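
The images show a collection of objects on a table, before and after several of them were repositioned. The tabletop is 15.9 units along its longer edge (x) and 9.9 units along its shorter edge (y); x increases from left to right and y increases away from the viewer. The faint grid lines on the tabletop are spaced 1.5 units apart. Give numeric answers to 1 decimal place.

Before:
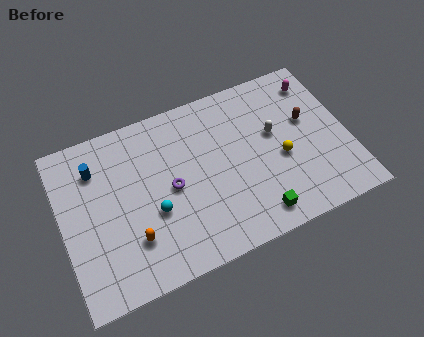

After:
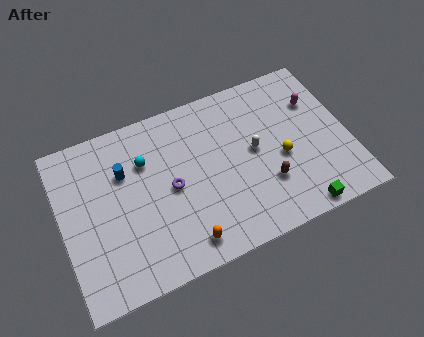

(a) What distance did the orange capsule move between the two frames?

3.0

The orange capsule was near (3.6, 2.7) before and (6.3, 1.4) after, so it travelled √(2.7² + 1.3²) ≈ 3.0 units.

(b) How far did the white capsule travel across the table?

1.3

From (11.9, 5.8) to (10.7, 5.2), the white capsule covered √(1.2² + 0.6²) ≈ 1.3 units.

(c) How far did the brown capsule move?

4.0

The brown capsule was near (13.8, 5.9) before and (11.1, 3.0) after, so it travelled √(2.7² + 2.9²) ≈ 4.0 units.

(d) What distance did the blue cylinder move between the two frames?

1.7

From (2.1, 7.5) to (3.6, 6.7), the blue cylinder covered √(1.5² + 0.8²) ≈ 1.7 units.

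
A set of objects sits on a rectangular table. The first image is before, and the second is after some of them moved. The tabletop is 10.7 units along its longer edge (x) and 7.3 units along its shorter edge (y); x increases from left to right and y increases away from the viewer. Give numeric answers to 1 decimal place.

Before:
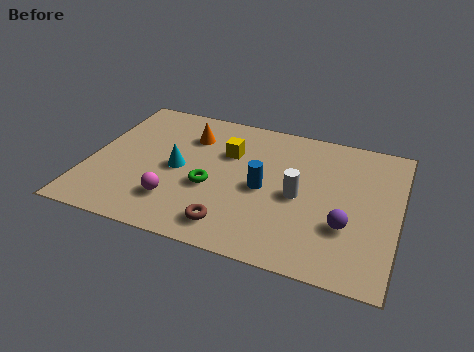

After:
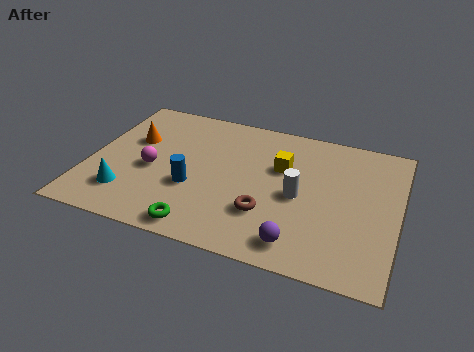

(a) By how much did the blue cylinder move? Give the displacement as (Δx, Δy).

(-2.4, -0.7)

From the two frames, the blue cylinder sits at roughly (6.1, 3.4) before and (3.7, 2.7) after.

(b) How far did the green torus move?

2.1

The green torus moved from about (4.3, 2.9) to (4.2, 0.8), a distance of √(0.1² + 2.1²) ≈ 2.1.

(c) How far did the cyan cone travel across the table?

2.4

The cyan cone was near (3.1, 3.5) before and (1.5, 1.7) after, so it travelled √(1.6² + 1.8²) ≈ 2.4 units.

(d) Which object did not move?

the white cylinder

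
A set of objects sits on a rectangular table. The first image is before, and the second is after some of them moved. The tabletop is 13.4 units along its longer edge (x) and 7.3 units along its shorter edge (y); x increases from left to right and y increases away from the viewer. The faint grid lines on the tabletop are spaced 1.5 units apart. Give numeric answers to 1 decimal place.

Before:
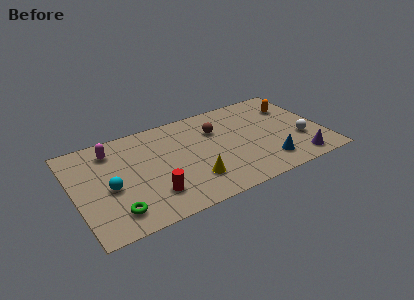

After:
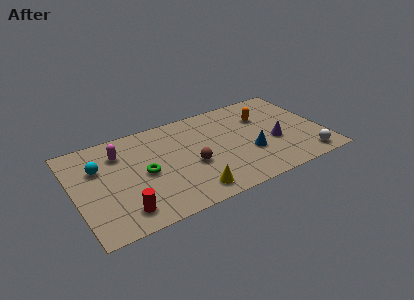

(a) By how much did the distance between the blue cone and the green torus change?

-2.5

They were about 8.2 units apart before and 5.7 after — 2.5 units closer together.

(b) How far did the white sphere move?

1.5

The white sphere moved from about (12.1, 2.5) to (12.2, 1.0), a distance of √(0.1² + 1.5²) ≈ 1.5.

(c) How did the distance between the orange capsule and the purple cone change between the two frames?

-2.1

They were about 4.3 units apart before and 2.2 after — 2.1 units closer together.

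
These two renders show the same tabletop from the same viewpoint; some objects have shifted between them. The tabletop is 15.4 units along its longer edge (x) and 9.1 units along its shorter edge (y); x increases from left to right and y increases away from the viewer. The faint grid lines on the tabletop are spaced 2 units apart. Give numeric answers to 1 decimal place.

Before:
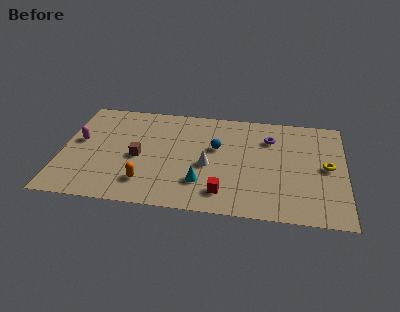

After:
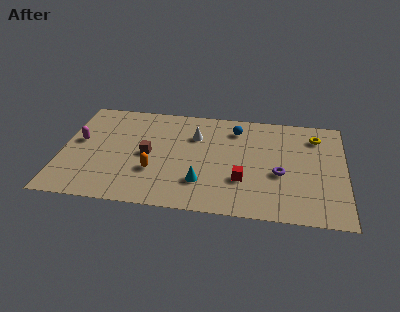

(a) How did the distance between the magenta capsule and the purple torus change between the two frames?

+0.6

The distance was about 10.5 in the first image and 11.1 in the second, so they moved 0.6 units further apart.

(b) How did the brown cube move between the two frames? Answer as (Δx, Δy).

(0.5, 0.3)

From the two frames, the brown cube sits at roughly (4.2, 4.1) before and (4.7, 4.4) after.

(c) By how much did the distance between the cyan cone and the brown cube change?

-0.3

They were about 3.9 units apart before and 3.6 after — 0.3 units closer together.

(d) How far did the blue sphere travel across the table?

2.1

From (8.4, 5.5) to (9.4, 7.3), the blue sphere covered √(1.0² + 1.8²) ≈ 2.1 units.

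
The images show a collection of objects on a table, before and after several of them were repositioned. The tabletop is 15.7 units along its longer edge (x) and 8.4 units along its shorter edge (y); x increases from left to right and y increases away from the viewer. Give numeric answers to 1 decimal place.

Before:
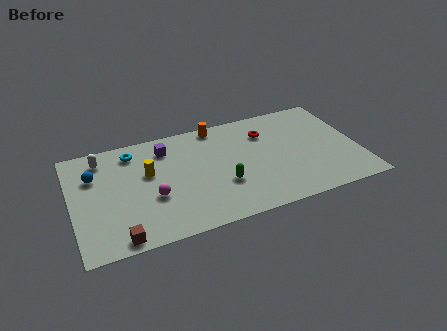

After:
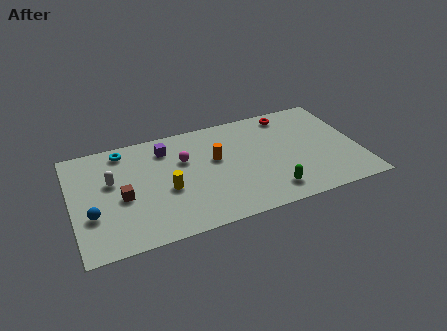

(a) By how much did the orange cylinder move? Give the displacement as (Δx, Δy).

(-0.3, -2.6)

From the two frames, the orange cylinder sits at roughly (8.2, 7.6) before and (7.9, 5.0) after.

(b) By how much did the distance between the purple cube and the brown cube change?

-2.6

They were about 6.6 units apart before and 4.0 after — 2.6 units closer together.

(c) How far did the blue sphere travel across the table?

2.9

From (1.3, 5.8) to (1.0, 2.9), the blue sphere covered √(0.3² + 2.9²) ≈ 2.9 units.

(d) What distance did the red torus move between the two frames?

1.8

The red torus moved from about (10.8, 6.2) to (12.2, 7.3), a distance of √(1.4² + 1.1²) ≈ 1.8.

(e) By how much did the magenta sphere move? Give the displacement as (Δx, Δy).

(1.9, 2.3)

The magenta sphere was at about (4.3, 3.2) and moved to about (6.2, 5.5).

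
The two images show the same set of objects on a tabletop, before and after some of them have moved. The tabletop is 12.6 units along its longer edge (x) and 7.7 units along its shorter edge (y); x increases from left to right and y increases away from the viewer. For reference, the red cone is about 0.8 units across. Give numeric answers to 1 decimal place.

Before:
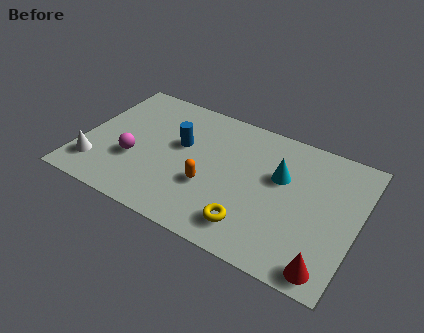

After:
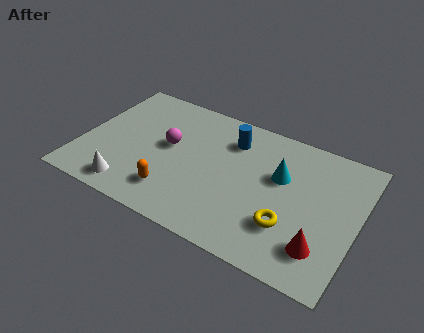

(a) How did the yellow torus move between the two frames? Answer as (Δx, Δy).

(1.6, 0.8)

From the two frames, the yellow torus sits at roughly (8.1, 1.5) before and (9.7, 2.3) after.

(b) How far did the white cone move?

1.8

The white cone was near (0.9, 1.7) before and (2.6, 1.1) after, so it travelled √(1.7² + 0.6²) ≈ 1.8 units.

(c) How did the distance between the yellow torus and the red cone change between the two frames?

-2.0

Before: roughly 3.6 units apart; after: 1.6. That's 2.0 units closer together.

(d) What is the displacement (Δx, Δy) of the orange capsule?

(-1.5, -1.1)

The orange capsule started near (6.0, 2.8) and ended near (4.5, 1.7).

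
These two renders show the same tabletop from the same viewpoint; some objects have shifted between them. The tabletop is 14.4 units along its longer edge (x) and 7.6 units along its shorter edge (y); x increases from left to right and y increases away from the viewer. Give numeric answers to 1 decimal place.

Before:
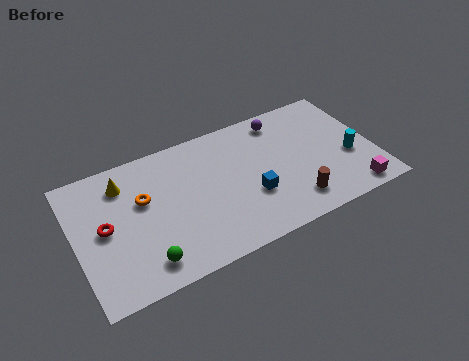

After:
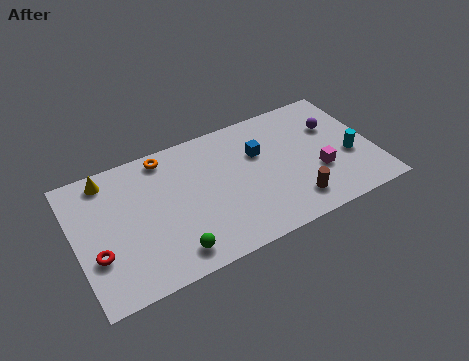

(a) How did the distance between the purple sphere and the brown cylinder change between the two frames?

-0.6

They were about 5.0 units apart before and 4.4 after — 0.6 units closer together.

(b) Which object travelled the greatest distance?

the purple sphere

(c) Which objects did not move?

the brown cylinder and the cyan cylinder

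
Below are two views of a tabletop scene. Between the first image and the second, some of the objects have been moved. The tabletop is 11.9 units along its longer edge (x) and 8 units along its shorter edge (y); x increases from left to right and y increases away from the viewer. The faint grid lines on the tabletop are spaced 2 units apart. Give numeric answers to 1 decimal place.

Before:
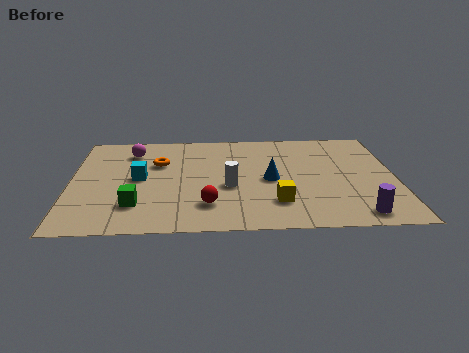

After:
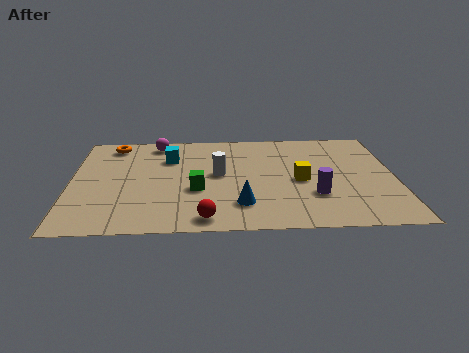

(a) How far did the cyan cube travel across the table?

1.9

The cyan cube moved from about (2.5, 4.1) to (3.6, 5.7), a distance of √(1.1² + 1.6²) ≈ 1.9.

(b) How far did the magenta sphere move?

1.1

The magenta sphere was near (2.2, 6.3) before and (3.1, 7.0) after, so it travelled √(0.9² + 0.7²) ≈ 1.1 units.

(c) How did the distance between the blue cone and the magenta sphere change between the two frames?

+0.3

The distance was about 5.7 in the first image and 6.0 in the second, so they moved 0.3 units further apart.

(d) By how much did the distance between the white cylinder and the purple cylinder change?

-1.2

Before: roughly 5.1 units apart; after: 3.9. That's 1.2 units closer together.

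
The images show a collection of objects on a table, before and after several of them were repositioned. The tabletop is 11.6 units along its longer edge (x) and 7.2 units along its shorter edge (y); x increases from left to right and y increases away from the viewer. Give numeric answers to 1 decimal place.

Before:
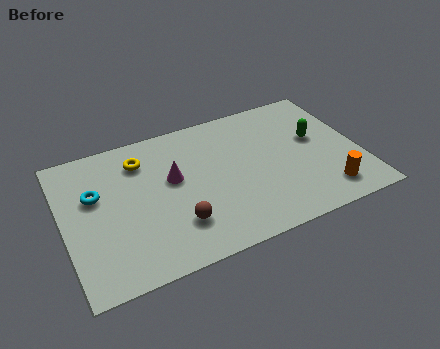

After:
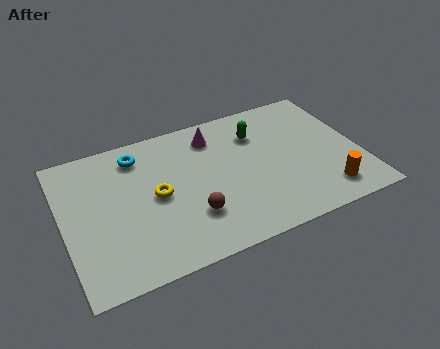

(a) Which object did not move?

the orange cylinder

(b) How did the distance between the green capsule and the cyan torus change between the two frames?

-4.0

They were about 8.7 units apart before and 4.7 after — 4.0 units closer together.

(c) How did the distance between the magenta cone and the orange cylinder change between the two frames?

-0.4

The distance was about 6.4 in the first image and 6.0 in the second, so they moved 0.4 units closer together.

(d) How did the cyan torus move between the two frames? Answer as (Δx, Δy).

(1.8, 1.4)

From the two frames, the cyan torus sits at roughly (1.3, 4.5) before and (3.1, 5.9) after.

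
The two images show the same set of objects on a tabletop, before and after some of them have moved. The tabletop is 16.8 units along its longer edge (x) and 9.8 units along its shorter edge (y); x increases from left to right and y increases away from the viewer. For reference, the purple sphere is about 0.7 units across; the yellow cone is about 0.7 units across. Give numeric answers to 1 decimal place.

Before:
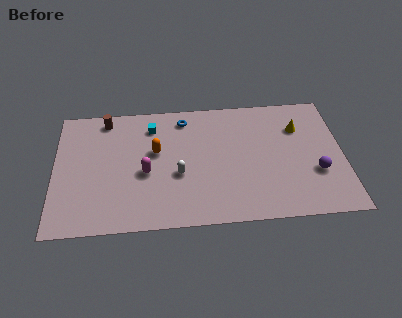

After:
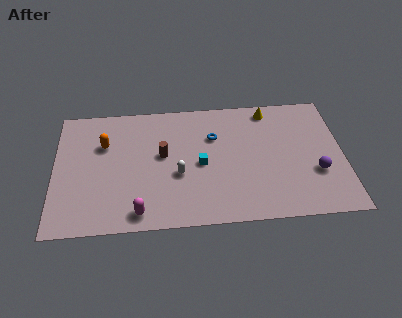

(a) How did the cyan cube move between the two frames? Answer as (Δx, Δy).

(2.8, -3.2)

From the two frames, the cyan cube sits at roughly (5.7, 7.8) before and (8.5, 4.6) after.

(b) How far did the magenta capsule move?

3.0

From (5.3, 4.2) to (4.9, 1.2), the magenta capsule covered √(0.4² + 3.0²) ≈ 3.0 units.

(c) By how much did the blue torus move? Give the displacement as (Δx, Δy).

(1.7, -1.6)

The blue torus started near (7.6, 8.3) and ended near (9.3, 6.7).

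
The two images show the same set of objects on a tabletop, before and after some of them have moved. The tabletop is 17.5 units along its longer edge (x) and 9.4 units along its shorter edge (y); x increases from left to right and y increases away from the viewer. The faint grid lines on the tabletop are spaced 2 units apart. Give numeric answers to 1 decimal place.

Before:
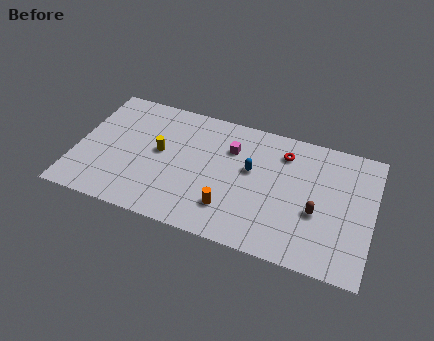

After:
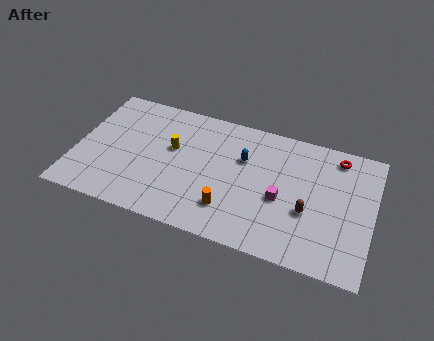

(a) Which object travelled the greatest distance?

the magenta cube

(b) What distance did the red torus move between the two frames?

3.2

The red torus moved from about (12.1, 7.4) to (15.2, 8.1), a distance of √(3.1² + 0.7²) ≈ 3.2.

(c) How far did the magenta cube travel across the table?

4.2

From (9.0, 6.7) to (12.2, 4.0), the magenta cube covered √(3.2² + 2.7²) ≈ 4.2 units.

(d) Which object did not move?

the orange cylinder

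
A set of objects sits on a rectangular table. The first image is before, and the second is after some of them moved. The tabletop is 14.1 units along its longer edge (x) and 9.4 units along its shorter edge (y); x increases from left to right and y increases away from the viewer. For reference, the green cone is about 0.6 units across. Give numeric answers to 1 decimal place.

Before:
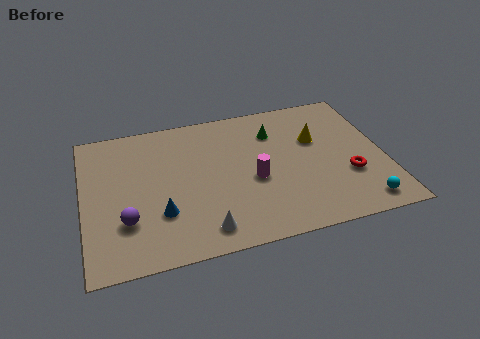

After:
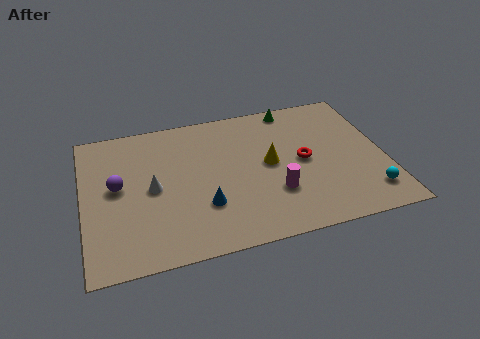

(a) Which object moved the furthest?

the white cone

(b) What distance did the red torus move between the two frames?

2.5

From (12.3, 3.2) to (10.3, 4.7), the red torus covered √(2.0² + 1.5²) ≈ 2.5 units.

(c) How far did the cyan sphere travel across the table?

0.7

From (12.7, 1.2) to (13.1, 1.8), the cyan sphere covered √(0.4² + 0.6²) ≈ 0.7 units.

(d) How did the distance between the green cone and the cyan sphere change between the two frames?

+0.5

Before: roughly 6.8 units apart; after: 7.3. That's 0.5 units further apart.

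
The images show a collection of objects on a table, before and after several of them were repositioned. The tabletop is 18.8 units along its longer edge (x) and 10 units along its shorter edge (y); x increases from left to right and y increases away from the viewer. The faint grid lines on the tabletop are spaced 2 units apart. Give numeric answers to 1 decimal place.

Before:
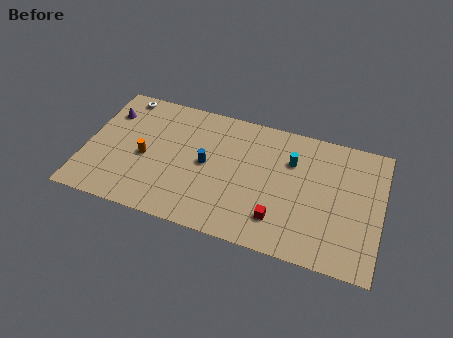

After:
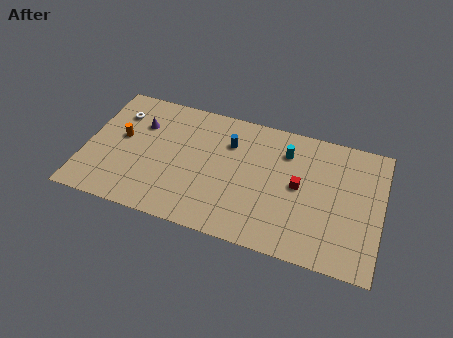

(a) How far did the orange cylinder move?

1.9

The orange cylinder was near (3.8, 4.5) before and (2.2, 5.6) after, so it travelled √(1.6² + 1.1²) ≈ 1.9 units.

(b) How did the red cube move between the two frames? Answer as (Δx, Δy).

(1.1, 2.9)

The red cube was at about (12.5, 2.3) and moved to about (13.6, 5.2).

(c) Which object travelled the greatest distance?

the red cube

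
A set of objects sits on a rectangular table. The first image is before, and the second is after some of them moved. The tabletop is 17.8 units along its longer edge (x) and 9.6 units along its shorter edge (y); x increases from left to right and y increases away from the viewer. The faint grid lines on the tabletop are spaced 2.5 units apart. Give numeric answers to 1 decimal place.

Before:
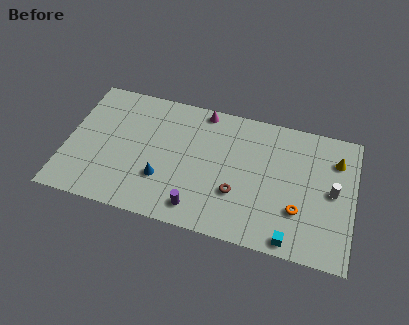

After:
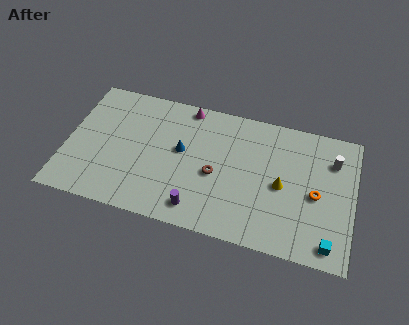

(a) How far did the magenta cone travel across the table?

1.0

The magenta cone was near (8.2, 8.7) before and (7.2, 8.7) after, so it travelled √(1.0² + 0.0²) ≈ 1.0 units.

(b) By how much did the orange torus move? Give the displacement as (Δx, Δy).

(1.0, 1.4)

From the two frames, the orange torus sits at roughly (14.5, 3.0) before and (15.5, 4.4) after.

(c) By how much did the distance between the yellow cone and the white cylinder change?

+1.7

The distance was about 2.3 in the first image and 4.0 in the second, so they moved 1.7 units further apart.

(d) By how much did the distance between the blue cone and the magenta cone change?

-2.8

They were about 6.1 units apart before and 3.3 after — 2.8 units closer together.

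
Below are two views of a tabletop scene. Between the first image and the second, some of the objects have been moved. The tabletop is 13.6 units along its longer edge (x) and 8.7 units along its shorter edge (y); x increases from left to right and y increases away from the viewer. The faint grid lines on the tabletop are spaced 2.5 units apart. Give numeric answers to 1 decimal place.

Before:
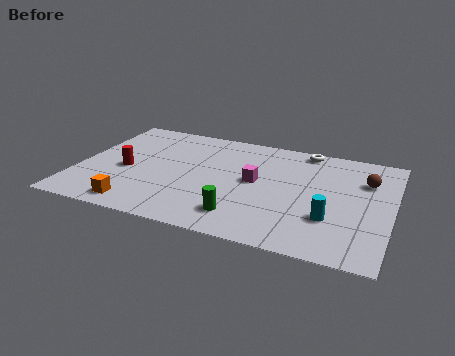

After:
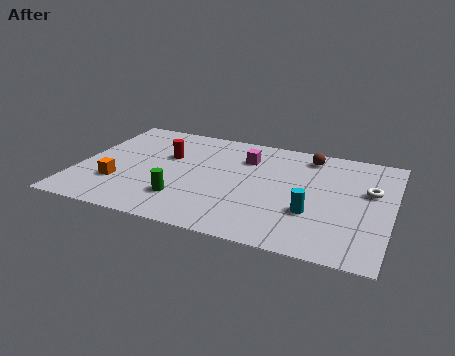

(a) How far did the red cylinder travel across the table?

2.3

The red cylinder moved from about (2.1, 3.8) to (3.7, 5.5), a distance of √(1.6² + 1.7²) ≈ 2.3.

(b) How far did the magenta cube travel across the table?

1.9

From (7.7, 4.6) to (7.1, 6.4), the magenta cube covered √(0.6² + 1.8²) ≈ 1.9 units.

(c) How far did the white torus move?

4.0

The white torus moved from about (9.6, 7.9) to (12.6, 5.3), a distance of √(3.0² + 2.6²) ≈ 4.0.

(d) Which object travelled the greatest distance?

the white torus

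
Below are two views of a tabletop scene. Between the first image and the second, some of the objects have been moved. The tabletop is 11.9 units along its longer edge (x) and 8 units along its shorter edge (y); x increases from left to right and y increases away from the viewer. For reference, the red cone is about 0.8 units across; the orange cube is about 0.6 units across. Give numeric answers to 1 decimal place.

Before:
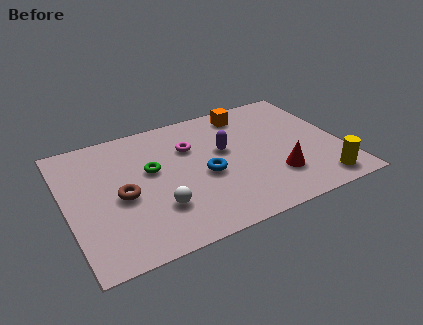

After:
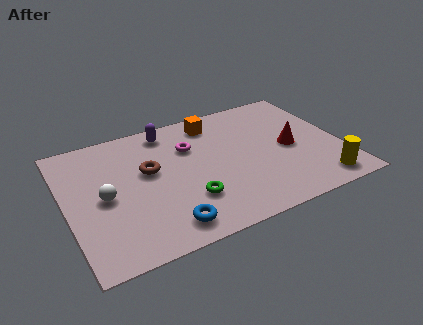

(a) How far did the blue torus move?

3.0

From (5.9, 3.5) to (3.9, 1.2), the blue torus covered √(2.0² + 2.3²) ≈ 3.0 units.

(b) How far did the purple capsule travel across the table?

3.1

From (6.9, 4.7) to (4.7, 6.9), the purple capsule covered √(2.2² + 2.2²) ≈ 3.1 units.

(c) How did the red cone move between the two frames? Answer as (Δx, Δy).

(0.9, 1.6)

From the two frames, the red cone sits at roughly (8.8, 2.2) before and (9.7, 3.8) after.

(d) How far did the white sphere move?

2.6

From (3.7, 2.3) to (1.6, 3.8), the white sphere covered √(2.1² + 1.5²) ≈ 2.6 units.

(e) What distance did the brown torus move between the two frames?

1.7

From (2.3, 3.6) to (3.6, 4.7), the brown torus covered √(1.3² + 1.1²) ≈ 1.7 units.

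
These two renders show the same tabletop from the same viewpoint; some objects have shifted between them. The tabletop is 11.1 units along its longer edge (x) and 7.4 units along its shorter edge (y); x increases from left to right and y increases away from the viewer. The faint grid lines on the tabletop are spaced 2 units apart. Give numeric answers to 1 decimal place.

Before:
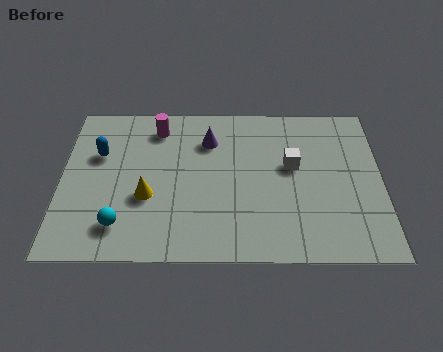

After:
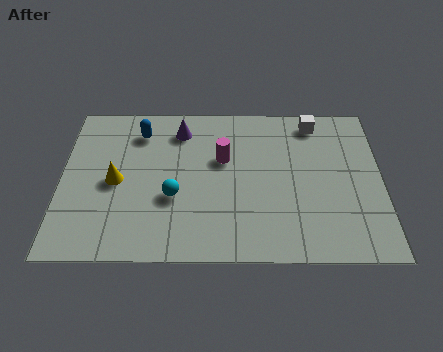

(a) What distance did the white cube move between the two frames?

2.2

The white cube was near (8.0, 4.3) before and (8.8, 6.4) after, so it travelled √(0.8² + 2.1²) ≈ 2.2 units.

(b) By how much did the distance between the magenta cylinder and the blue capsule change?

+0.8

The distance was about 2.4 in the first image and 3.2 in the second, so they moved 0.8 units further apart.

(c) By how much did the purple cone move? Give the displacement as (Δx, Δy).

(-1.0, 0.5)

The purple cone was at about (5.1, 5.5) and moved to about (4.1, 6.0).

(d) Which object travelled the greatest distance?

the magenta cylinder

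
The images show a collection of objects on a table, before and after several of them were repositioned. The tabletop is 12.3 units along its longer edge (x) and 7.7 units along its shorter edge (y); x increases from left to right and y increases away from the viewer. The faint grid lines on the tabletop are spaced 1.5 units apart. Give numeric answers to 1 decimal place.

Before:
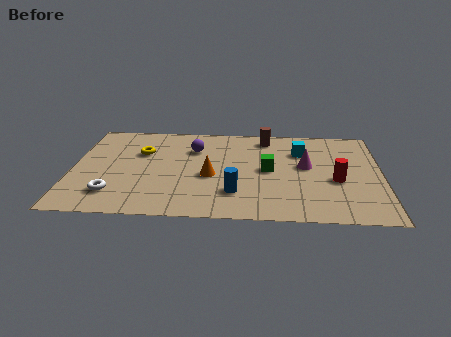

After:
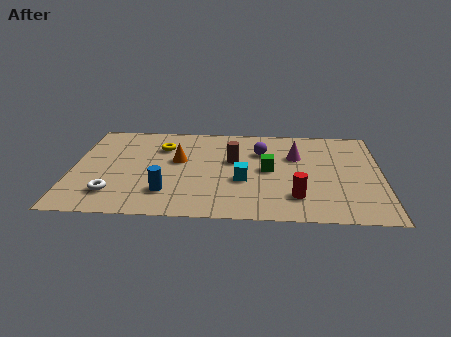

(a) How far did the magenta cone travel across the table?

0.9

The magenta cone was near (9.3, 4.3) before and (8.9, 5.1) after, so it travelled √(0.4² + 0.8²) ≈ 0.9 units.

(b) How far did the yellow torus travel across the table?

0.9

The yellow torus was near (2.7, 5.1) before and (3.5, 5.6) after, so it travelled √(0.8² + 0.5²) ≈ 0.9 units.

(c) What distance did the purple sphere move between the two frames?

2.7

From (4.8, 5.5) to (7.5, 5.4), the purple sphere covered √(2.7² + 0.1²) ≈ 2.7 units.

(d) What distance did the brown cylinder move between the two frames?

2.4

From (7.7, 6.6) to (6.4, 4.6), the brown cylinder covered √(1.3² + 2.0²) ≈ 2.4 units.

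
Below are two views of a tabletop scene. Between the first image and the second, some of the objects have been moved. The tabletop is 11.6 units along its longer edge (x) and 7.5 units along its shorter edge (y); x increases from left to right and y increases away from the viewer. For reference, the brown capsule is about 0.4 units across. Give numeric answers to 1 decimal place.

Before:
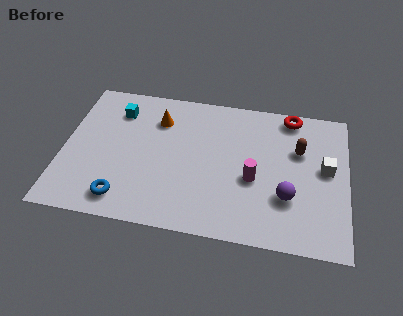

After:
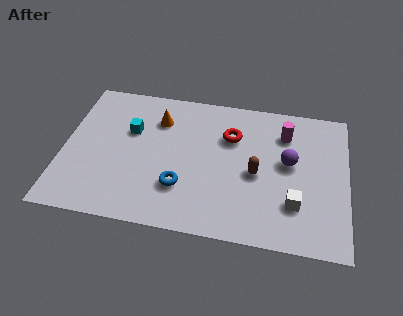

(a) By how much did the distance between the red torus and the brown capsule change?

+0.3

They were about 1.8 units apart before and 2.1 after — 0.3 units further apart.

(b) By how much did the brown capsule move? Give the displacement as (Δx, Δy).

(-1.7, -1.5)

The brown capsule started near (9.6, 4.9) and ended near (7.9, 3.4).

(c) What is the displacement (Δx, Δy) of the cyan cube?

(0.6, -1.0)

The cyan cube was at about (2.1, 5.8) and moved to about (2.7, 4.8).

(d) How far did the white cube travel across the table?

2.3

The white cube moved from about (10.7, 4.1) to (9.5, 2.1), a distance of √(1.2² + 2.0²) ≈ 2.3.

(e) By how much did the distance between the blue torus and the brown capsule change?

-4.7

Before: roughly 7.9 units apart; after: 3.2. That's 4.7 units closer together.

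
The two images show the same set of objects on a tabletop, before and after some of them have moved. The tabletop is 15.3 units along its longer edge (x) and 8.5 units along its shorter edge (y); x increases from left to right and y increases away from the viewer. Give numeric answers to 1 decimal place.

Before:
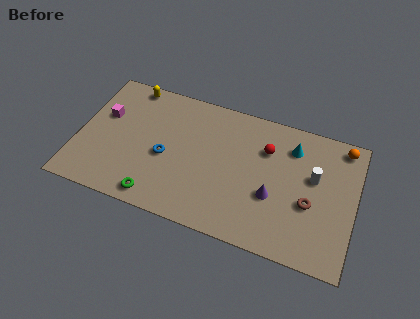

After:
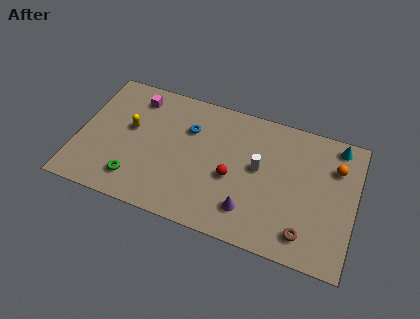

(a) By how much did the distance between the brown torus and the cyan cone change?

+2.7

They were about 3.4 units apart before and 6.1 after — 2.7 units further apart.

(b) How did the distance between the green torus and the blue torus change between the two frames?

+2.2

They were about 2.7 units apart before and 4.9 after — 2.2 units further apart.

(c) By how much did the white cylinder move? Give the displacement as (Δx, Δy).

(-3.0, -0.4)

The white cylinder started near (13.0, 5.1) and ended near (10.0, 4.7).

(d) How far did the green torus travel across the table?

1.5

From (4.7, 1.0) to (3.4, 1.7), the green torus covered √(1.3² + 0.7²) ≈ 1.5 units.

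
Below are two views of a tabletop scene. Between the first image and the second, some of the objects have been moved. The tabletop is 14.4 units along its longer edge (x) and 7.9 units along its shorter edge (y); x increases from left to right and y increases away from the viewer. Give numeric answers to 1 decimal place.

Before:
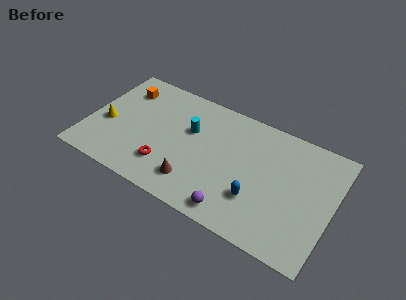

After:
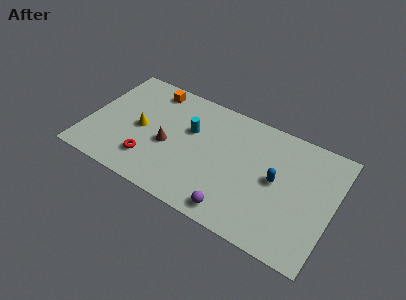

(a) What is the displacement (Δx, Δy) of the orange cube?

(1.6, 0.7)

The orange cube was at about (1.7, 6.1) and moved to about (3.3, 6.8).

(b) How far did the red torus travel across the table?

1.0

From (4.9, 2.0) to (3.9, 1.9), the red torus covered √(1.0² + 0.1²) ≈ 1.0 units.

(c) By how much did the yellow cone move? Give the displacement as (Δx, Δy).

(2.0, 0.5)

The yellow cone was at about (1.1, 3.3) and moved to about (3.1, 3.8).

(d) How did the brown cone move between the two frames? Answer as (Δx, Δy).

(-1.8, 1.7)

The brown cone started near (6.6, 1.7) and ended near (4.8, 3.4).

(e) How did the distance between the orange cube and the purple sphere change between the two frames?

-0.8

The distance was about 9.0 in the first image and 8.2 in the second, so they moved 0.8 units closer together.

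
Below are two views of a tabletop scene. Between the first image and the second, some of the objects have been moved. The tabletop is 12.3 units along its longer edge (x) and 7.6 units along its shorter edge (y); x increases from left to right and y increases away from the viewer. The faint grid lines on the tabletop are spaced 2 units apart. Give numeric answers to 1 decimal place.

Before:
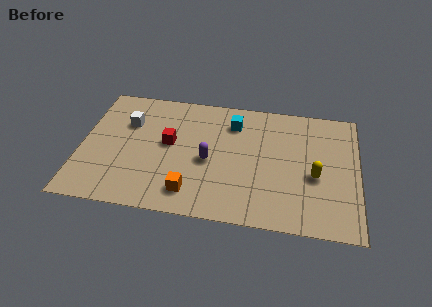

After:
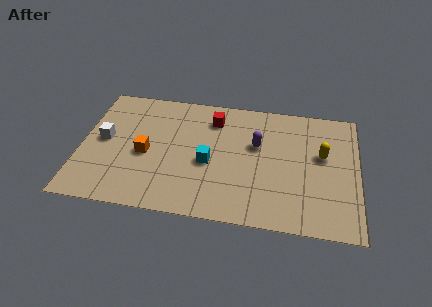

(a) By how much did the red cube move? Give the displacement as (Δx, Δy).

(1.9, 1.8)

From the two frames, the red cube sits at roughly (3.9, 4.2) before and (5.8, 6.0) after.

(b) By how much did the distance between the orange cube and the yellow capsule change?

+2.2

Before: roughly 5.7 units apart; after: 7.9. That's 2.2 units further apart.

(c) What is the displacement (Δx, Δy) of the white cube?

(-1.0, -1.2)

The white cube was at about (2.0, 5.2) and moved to about (1.0, 4.0).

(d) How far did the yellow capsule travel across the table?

1.3

The yellow capsule was near (10.4, 3.2) before and (10.7, 4.5) after, so it travelled √(0.3² + 1.3²) ≈ 1.3 units.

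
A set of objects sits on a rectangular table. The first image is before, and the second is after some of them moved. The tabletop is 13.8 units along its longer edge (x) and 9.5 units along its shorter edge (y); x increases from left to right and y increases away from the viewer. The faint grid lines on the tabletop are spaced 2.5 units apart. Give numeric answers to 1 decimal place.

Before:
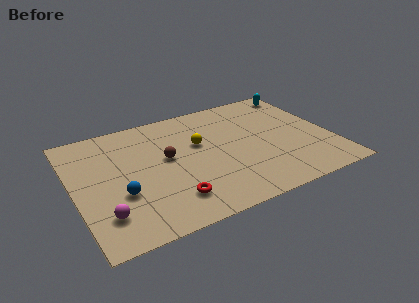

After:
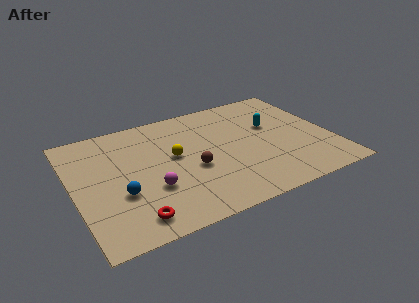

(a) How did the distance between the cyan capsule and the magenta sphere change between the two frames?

-5.7

The distance was about 13.1 in the first image and 7.4 in the second, so they moved 5.7 units closer together.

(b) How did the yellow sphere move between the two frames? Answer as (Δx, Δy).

(-1.4, -0.5)

The yellow sphere started near (6.8, 5.8) and ended near (5.4, 5.3).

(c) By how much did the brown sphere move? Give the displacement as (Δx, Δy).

(1.2, -1.4)

The brown sphere started near (5.0, 5.3) and ended near (6.2, 3.9).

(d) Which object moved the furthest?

the cyan capsule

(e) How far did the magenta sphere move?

2.8

From (1.3, 2.2) to (3.9, 3.2), the magenta sphere covered √(2.6² + 1.0²) ≈ 2.8 units.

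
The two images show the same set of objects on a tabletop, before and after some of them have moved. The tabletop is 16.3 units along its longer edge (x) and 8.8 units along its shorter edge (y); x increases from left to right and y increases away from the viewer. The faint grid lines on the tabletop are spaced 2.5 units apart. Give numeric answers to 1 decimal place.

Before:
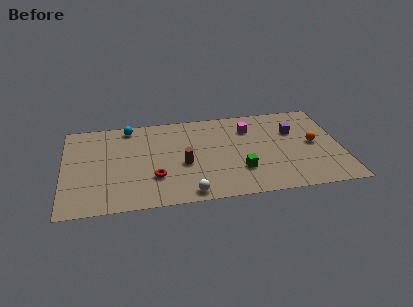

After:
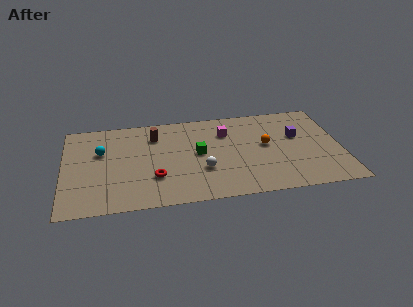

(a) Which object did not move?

the red torus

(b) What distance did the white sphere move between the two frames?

2.3

The white sphere moved from about (7.2, 0.9) to (8.1, 3.0), a distance of √(0.9² + 2.1²) ≈ 2.3.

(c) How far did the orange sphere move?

2.8

The orange sphere moved from about (14.7, 4.5) to (11.9, 4.8), a distance of √(2.8² + 0.3²) ≈ 2.8.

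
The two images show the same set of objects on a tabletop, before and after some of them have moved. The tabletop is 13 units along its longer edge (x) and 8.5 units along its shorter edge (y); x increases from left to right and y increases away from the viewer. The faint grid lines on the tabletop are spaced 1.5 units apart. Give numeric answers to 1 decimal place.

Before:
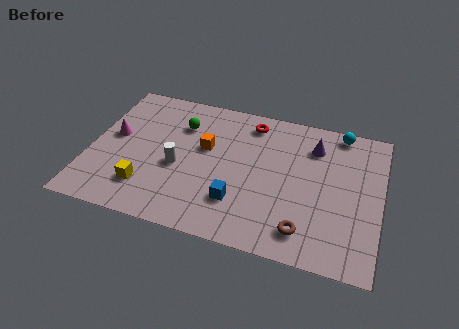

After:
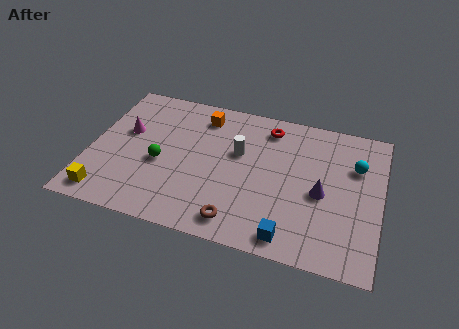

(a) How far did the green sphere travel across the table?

2.7

From (3.9, 6.2) to (3.2, 3.6), the green sphere covered √(0.7² + 2.6²) ≈ 2.7 units.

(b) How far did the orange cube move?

1.9

From (5.1, 5.1) to (4.8, 7.0), the orange cube covered √(0.3² + 1.9²) ≈ 1.9 units.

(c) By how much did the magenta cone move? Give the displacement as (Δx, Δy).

(0.5, 0.4)

The magenta cone was at about (1.0, 4.7) and moved to about (1.5, 5.1).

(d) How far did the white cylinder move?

3.1

The white cylinder moved from about (4.0, 3.6) to (6.6, 5.2), a distance of √(2.6² + 1.6²) ≈ 3.1.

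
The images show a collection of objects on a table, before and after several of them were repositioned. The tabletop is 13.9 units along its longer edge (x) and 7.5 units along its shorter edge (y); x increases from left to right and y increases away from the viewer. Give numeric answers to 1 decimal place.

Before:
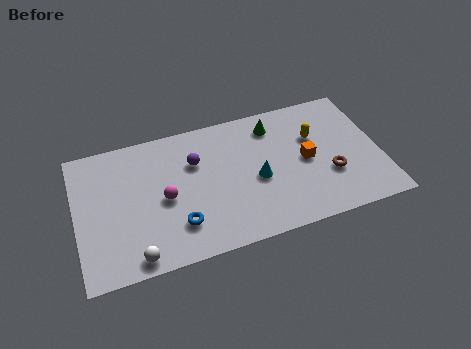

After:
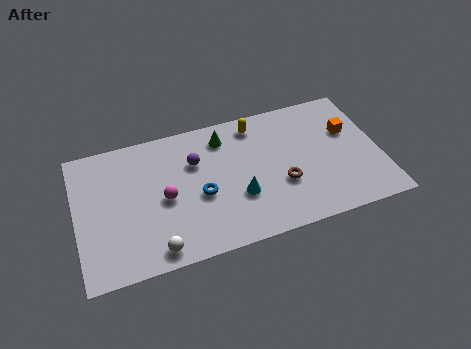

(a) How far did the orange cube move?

2.4

The orange cube was near (10.5, 3.7) before and (12.6, 4.8) after, so it travelled √(2.1² + 1.1²) ≈ 2.4 units.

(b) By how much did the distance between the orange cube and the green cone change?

+3.1

They were about 2.7 units apart before and 5.8 after — 3.1 units further apart.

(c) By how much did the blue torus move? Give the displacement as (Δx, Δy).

(1.1, 1.3)

The blue torus started near (4.5, 1.9) and ended near (5.6, 3.2).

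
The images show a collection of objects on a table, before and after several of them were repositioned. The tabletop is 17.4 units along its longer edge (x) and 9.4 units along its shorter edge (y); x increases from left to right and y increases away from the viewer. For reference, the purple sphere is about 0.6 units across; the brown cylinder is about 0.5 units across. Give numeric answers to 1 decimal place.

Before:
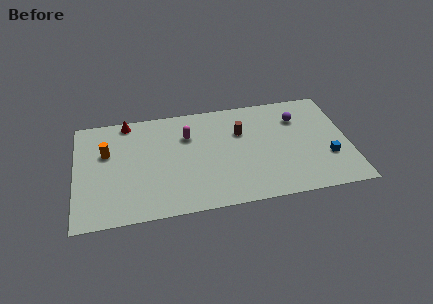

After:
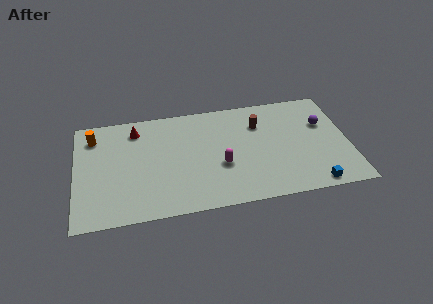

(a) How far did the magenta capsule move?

3.6

The magenta capsule moved from about (7.2, 6.6) to (9.2, 3.6), a distance of √(2.0² + 3.0²) ≈ 3.6.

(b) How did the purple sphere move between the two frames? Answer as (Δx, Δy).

(1.6, -0.8)

The purple sphere started near (14.3, 6.9) and ended near (15.9, 6.1).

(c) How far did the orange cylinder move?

1.7

The orange cylinder was near (2.0, 6.0) before and (1.2, 7.5) after, so it travelled √(0.8² + 1.5²) ≈ 1.7 units.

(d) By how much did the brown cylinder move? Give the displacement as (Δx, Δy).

(1.2, 0.5)

The brown cylinder was at about (10.6, 6.3) and moved to about (11.8, 6.8).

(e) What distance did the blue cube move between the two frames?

2.5

From (16.0, 3.1) to (14.9, 0.9), the blue cube covered √(1.1² + 2.2²) ≈ 2.5 units.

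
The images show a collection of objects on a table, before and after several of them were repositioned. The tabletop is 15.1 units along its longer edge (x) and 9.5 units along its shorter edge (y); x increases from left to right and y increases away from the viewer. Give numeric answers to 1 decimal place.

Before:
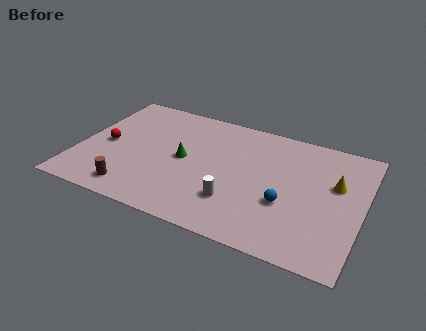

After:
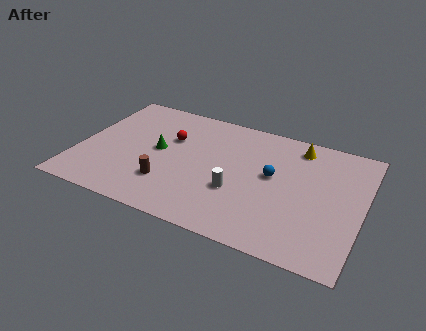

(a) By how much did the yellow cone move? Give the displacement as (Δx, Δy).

(-2.2, 2.2)

From the two frames, the yellow cone sits at roughly (13.6, 5.9) before and (11.4, 8.1) after.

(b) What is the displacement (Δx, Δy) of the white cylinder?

(0.0, 0.8)

From the two frames, the white cylinder sits at roughly (8.6, 2.6) before and (8.6, 3.4) after.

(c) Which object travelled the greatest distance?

the red sphere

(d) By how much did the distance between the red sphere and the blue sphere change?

-4.2

Before: roughly 9.9 units apart; after: 5.7. That's 4.2 units closer together.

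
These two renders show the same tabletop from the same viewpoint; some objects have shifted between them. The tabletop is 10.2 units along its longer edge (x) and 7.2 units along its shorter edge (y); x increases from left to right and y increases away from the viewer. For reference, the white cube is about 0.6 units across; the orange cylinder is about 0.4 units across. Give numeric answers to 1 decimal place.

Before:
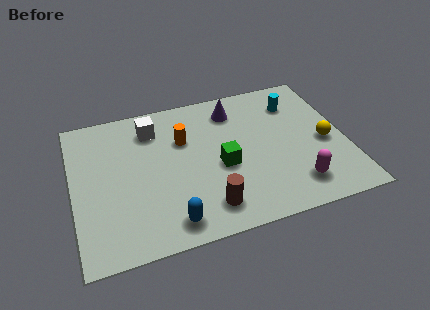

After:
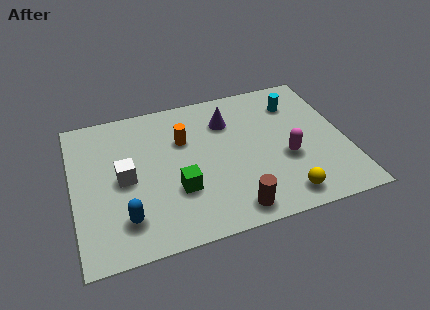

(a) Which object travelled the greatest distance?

the yellow sphere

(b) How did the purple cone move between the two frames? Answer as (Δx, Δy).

(-0.3, -0.5)

The purple cone was at about (6.2, 5.8) and moved to about (5.9, 5.3).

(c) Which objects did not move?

the cyan cylinder and the orange cylinder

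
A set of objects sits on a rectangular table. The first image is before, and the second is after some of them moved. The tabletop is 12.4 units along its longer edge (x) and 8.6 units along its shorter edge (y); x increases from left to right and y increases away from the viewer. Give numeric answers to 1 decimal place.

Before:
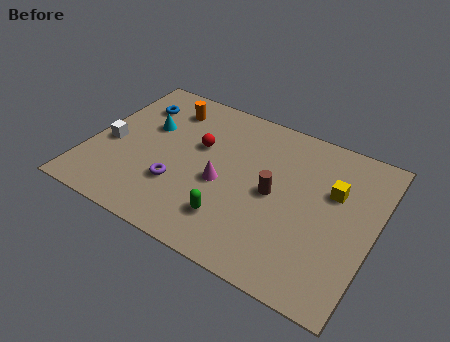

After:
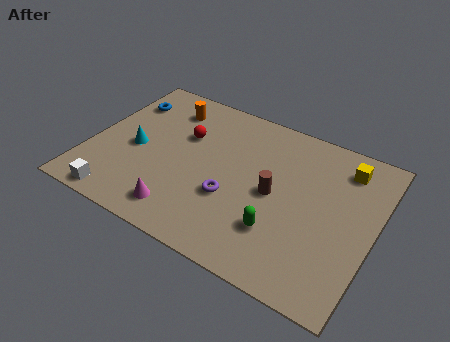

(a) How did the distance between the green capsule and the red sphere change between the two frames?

+1.8

They were about 3.9 units apart before and 5.7 after — 1.8 units further apart.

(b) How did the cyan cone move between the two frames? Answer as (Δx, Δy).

(-0.3, -1.5)

From the two frames, the cyan cone sits at roughly (2.3, 5.4) before and (2.0, 3.9) after.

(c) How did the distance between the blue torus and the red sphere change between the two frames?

-0.3

The distance was about 3.3 in the first image and 3.0 in the second, so they moved 0.3 units closer together.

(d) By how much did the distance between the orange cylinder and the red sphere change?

-0.7

The distance was about 2.3 in the first image and 1.6 in the second, so they moved 0.7 units closer together.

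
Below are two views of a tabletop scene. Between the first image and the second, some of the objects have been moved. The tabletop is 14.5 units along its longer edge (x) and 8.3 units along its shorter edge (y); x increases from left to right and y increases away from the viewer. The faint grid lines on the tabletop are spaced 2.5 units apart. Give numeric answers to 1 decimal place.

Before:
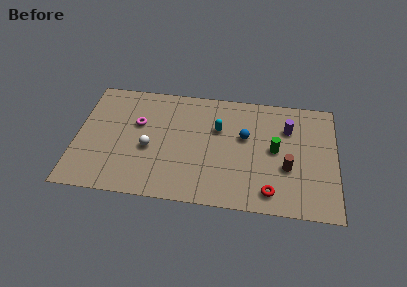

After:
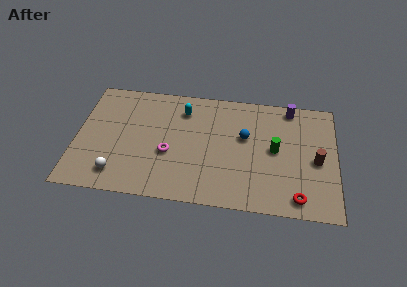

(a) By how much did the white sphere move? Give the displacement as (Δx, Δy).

(-1.7, -2.0)

The white sphere was at about (4.1, 3.5) and moved to about (2.4, 1.5).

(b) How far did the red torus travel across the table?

1.5

The red torus was near (10.9, 1.3) before and (12.4, 1.1) after, so it travelled √(1.5² + 0.2²) ≈ 1.5 units.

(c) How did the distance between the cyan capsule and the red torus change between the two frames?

+3.4

They were about 5.1 units apart before and 8.5 after — 3.4 units further apart.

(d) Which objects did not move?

the green cylinder and the blue sphere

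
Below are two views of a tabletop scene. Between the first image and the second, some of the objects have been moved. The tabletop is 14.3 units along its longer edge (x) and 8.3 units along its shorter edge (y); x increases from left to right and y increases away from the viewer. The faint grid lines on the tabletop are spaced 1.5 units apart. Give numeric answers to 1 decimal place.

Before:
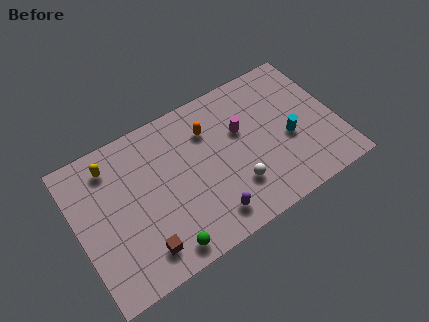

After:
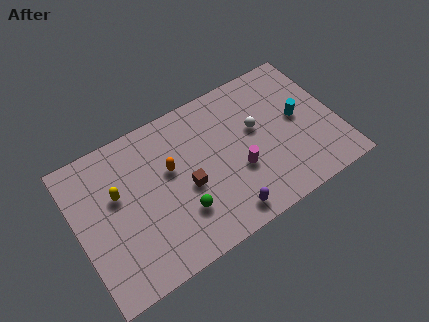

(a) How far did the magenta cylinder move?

2.2

The magenta cylinder was near (9.2, 5.2) before and (8.7, 3.1) after, so it travelled √(0.5² + 2.1²) ≈ 2.2 units.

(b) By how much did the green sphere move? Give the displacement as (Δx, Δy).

(1.2, 1.4)

The green sphere was at about (4.2, 1.0) and moved to about (5.4, 2.4).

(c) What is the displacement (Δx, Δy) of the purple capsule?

(0.8, -0.3)

The purple capsule started near (6.8, 1.4) and ended near (7.6, 1.1).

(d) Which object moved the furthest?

the brown cube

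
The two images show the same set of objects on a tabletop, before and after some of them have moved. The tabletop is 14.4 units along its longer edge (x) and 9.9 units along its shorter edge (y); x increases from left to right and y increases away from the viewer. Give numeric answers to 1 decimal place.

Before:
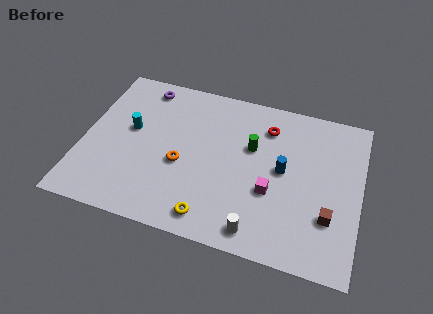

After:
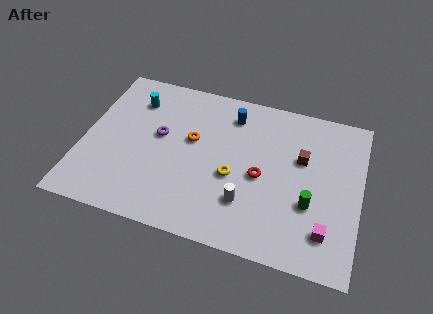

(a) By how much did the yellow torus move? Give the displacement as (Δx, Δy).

(0.9, 2.8)

The yellow torus started near (7.0, 1.3) and ended near (7.9, 4.1).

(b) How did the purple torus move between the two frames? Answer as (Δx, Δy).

(1.1, -3.0)

From the two frames, the purple torus sits at roughly (2.8, 8.6) before and (3.9, 5.6) after.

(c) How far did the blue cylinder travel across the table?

4.0

The blue cylinder moved from about (10.4, 5.2) to (7.5, 8.0), a distance of √(2.9² + 2.8²) ≈ 4.0.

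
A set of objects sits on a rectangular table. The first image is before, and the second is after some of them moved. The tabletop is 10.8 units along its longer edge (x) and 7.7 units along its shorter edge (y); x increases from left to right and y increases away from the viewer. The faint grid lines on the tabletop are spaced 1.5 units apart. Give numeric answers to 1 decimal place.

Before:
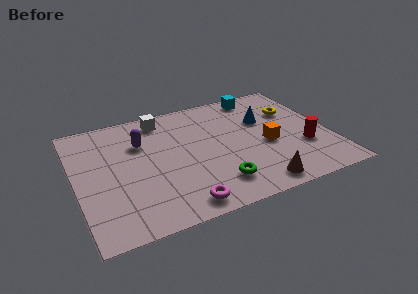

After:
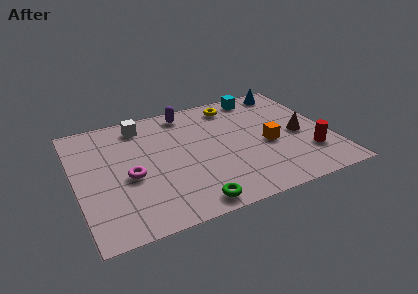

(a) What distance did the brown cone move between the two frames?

3.4

The brown cone was near (7.3, 0.9) before and (9.5, 3.5) after, so it travelled √(2.2² + 2.6²) ≈ 3.4 units.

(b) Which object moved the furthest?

the brown cone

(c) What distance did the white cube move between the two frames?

0.9

The white cube moved from about (3.9, 6.6) to (3.0, 6.5), a distance of √(0.9² + 0.1²) ≈ 0.9.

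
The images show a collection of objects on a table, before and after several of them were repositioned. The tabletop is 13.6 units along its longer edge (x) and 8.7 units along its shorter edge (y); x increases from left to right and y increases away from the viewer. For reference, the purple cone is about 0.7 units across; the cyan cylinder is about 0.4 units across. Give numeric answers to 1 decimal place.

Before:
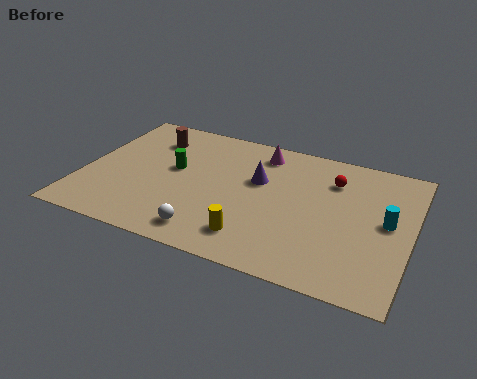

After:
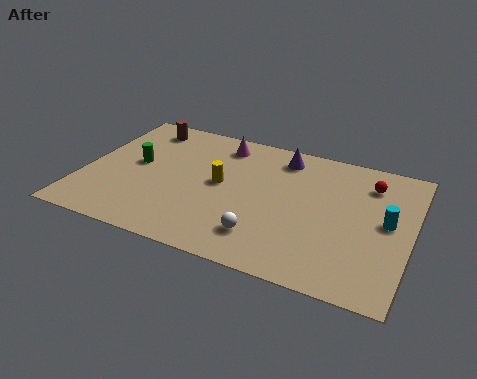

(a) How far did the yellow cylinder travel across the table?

3.4

From (7.4, 1.7) to (5.7, 4.6), the yellow cylinder covered √(1.7² + 2.9²) ≈ 3.4 units.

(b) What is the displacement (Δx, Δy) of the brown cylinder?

(-0.5, 0.7)

The brown cylinder was at about (2.5, 6.7) and moved to about (2.0, 7.4).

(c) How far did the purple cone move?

2.1

From (7.2, 5.4) to (8.0, 7.3), the purple cone covered √(0.8² + 1.9²) ≈ 2.1 units.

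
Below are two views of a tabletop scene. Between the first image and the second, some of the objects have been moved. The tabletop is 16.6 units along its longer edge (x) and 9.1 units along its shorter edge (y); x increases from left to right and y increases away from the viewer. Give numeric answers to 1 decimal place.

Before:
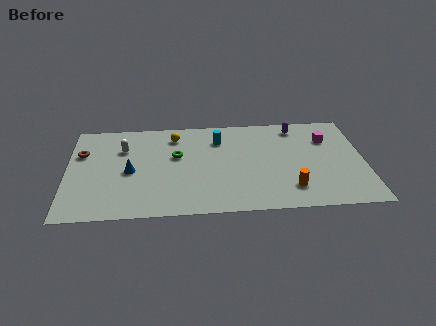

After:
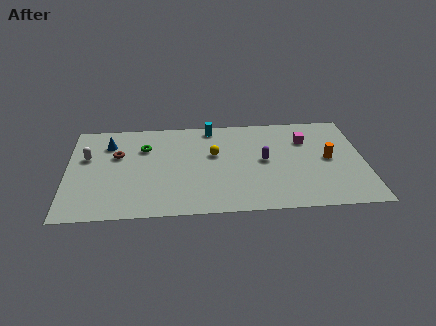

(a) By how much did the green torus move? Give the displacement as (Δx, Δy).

(-1.8, 0.9)

From the two frames, the green torus sits at roughly (6.1, 5.5) before and (4.3, 6.4) after.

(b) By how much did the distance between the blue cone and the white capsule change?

-0.5

The distance was about 2.2 in the first image and 1.7 in the second, so they moved 0.5 units closer together.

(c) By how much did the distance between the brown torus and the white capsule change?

-0.6

They were about 2.3 units apart before and 1.7 after — 0.6 units closer together.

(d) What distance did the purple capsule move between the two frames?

3.6

From (12.9, 7.8) to (11.0, 4.7), the purple capsule covered √(1.9² + 3.1²) ≈ 3.6 units.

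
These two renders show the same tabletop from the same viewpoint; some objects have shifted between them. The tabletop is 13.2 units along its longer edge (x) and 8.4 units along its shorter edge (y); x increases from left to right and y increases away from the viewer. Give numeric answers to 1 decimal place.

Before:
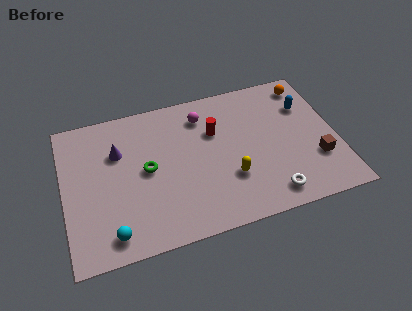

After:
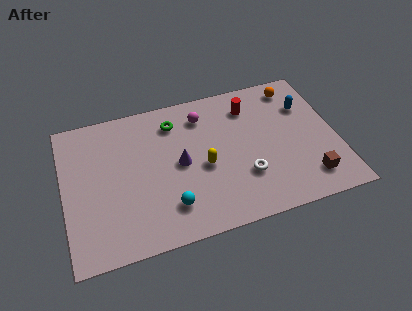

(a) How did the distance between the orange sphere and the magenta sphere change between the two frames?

-0.6

The distance was about 5.2 in the first image and 4.6 in the second, so they moved 0.6 units closer together.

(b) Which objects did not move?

the magenta sphere and the blue capsule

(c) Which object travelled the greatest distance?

the purple cone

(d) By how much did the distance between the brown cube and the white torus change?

+0.4

Before: roughly 2.8 units apart; after: 3.2. That's 0.4 units further apart.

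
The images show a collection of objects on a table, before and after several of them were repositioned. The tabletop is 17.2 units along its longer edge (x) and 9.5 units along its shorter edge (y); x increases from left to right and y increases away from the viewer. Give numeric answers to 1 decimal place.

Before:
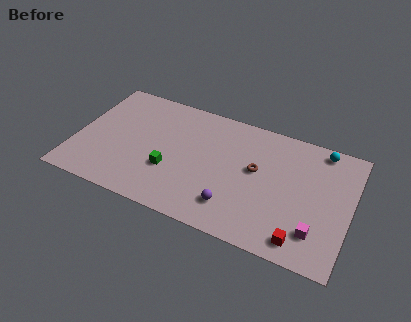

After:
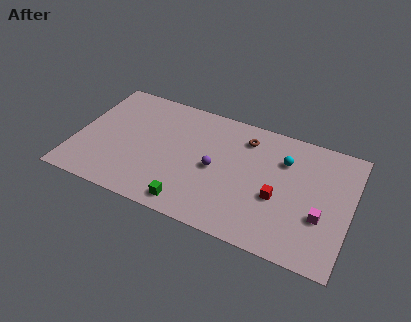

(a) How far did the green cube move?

2.6

The green cube moved from about (6.1, 3.3) to (7.6, 1.2), a distance of √(1.5² + 2.1²) ≈ 2.6.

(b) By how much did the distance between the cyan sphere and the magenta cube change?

-2.0

They were about 6.3 units apart before and 4.3 after — 2.0 units closer together.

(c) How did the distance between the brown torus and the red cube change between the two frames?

-0.7

They were about 5.2 units apart before and 4.5 after — 0.7 units closer together.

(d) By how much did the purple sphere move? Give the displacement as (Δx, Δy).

(-1.4, 2.4)

From the two frames, the purple sphere sits at roughly (10.2, 2.1) before and (8.8, 4.5) after.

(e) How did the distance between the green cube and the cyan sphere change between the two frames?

-2.7

Before: roughly 10.4 units apart; after: 7.7. That's 2.7 units closer together.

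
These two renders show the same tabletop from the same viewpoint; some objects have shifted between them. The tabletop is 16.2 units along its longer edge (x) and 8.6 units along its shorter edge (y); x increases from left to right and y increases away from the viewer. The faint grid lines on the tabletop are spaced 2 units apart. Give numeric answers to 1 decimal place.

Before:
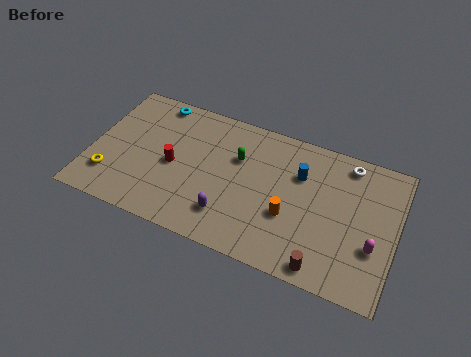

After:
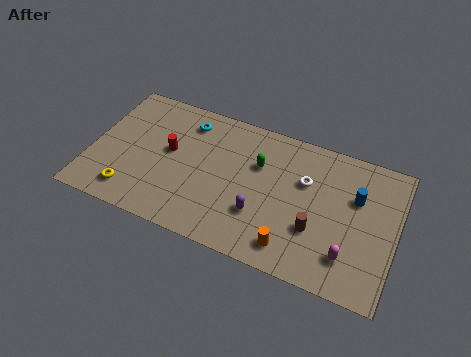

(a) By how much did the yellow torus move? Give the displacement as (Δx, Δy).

(1.2, -0.6)

From the two frames, the yellow torus sits at roughly (1.2, 2.1) before and (2.4, 1.5) after.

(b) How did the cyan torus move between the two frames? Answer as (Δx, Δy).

(1.8, -0.7)

The cyan torus was at about (3.0, 7.7) and moved to about (4.8, 7.0).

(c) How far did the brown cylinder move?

2.1

The brown cylinder moved from about (12.7, 0.9) to (12.1, 2.9), a distance of √(0.6² + 2.0²) ≈ 2.1.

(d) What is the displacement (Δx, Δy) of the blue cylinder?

(3.0, -0.3)

The blue cylinder started near (11.0, 5.9) and ended near (14.0, 5.6).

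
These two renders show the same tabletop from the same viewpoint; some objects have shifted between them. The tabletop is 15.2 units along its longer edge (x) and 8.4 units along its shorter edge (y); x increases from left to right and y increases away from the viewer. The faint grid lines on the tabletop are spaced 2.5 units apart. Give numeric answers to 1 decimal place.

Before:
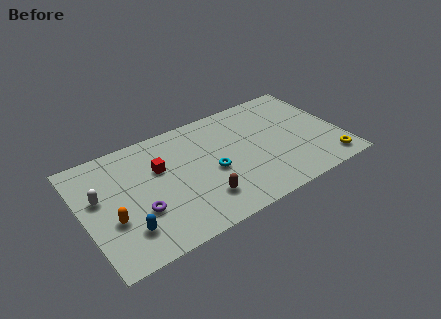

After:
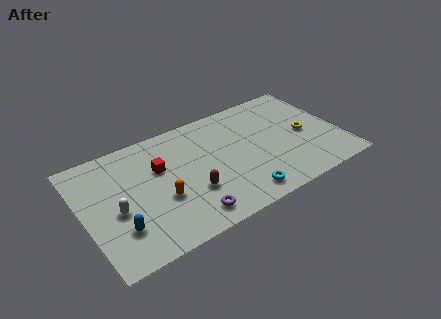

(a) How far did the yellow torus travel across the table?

2.9

From (14.1, 1.2) to (13.2, 4.0), the yellow torus covered √(0.9² + 2.8²) ≈ 2.9 units.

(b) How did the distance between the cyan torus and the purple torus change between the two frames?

-1.4

They were about 4.5 units apart before and 3.1 after — 1.4 units closer together.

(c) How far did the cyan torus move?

2.8

From (7.5, 3.7) to (8.8, 1.2), the cyan torus covered √(1.3² + 2.5²) ≈ 2.8 units.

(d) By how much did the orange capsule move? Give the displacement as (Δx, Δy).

(2.9, 0.1)

The orange capsule started near (1.5, 3.1) and ended near (4.4, 3.2).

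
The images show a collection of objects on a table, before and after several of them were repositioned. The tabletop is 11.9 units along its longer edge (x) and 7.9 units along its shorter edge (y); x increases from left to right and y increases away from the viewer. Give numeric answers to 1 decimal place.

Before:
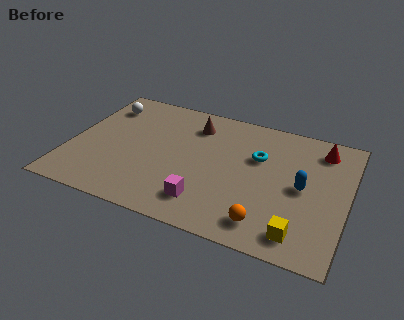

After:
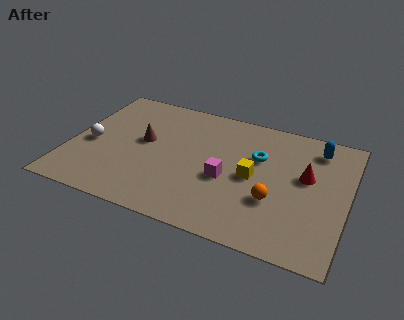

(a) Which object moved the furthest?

the yellow cube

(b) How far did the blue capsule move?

2.6

The blue capsule moved from about (10.0, 3.9) to (10.4, 6.5), a distance of √(0.4² + 2.6²) ≈ 2.6.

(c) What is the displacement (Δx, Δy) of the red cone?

(-0.5, -1.9)

The red cone started near (10.6, 6.5) and ended near (10.1, 4.6).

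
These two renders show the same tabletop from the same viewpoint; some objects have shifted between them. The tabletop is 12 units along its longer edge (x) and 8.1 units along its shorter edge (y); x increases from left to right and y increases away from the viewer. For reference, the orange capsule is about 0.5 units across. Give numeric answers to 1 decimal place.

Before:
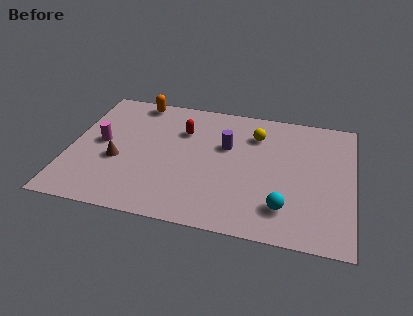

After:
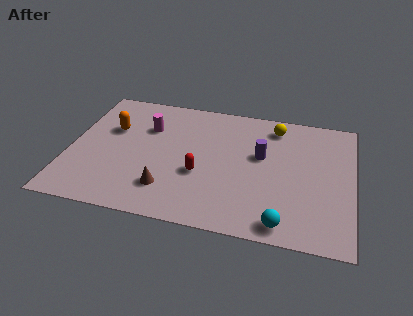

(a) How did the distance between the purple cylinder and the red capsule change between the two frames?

+1.0

Before: roughly 2.0 units apart; after: 3.0. That's 1.0 units further apart.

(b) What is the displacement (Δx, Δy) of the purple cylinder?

(1.5, -0.3)

The purple cylinder was at about (6.6, 5.1) and moved to about (8.1, 4.8).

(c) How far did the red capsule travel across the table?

2.8

The red capsule moved from about (4.7, 5.7) to (5.6, 3.1), a distance of √(0.9² + 2.6²) ≈ 2.8.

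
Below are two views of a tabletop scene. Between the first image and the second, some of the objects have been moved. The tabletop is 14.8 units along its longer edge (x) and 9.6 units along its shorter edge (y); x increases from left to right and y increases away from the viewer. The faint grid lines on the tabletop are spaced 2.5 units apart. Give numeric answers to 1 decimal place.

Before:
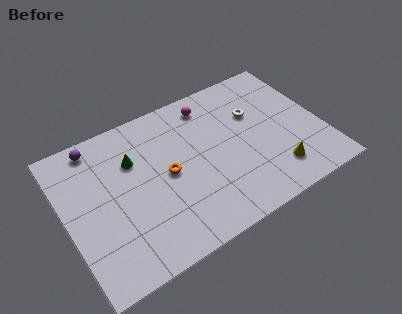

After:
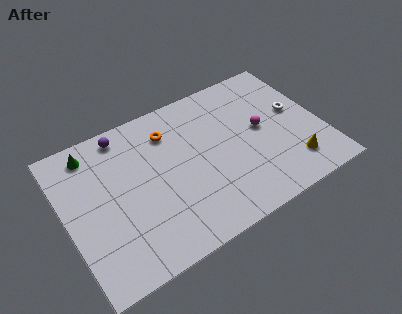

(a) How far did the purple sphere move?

1.6

The purple sphere was near (2.2, 8.5) before and (3.8, 8.5) after, so it travelled √(1.6² + 0.0²) ≈ 1.6 units.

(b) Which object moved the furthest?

the magenta sphere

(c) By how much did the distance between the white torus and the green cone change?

+4.8

They were about 7.1 units apart before and 11.9 after — 4.8 units further apart.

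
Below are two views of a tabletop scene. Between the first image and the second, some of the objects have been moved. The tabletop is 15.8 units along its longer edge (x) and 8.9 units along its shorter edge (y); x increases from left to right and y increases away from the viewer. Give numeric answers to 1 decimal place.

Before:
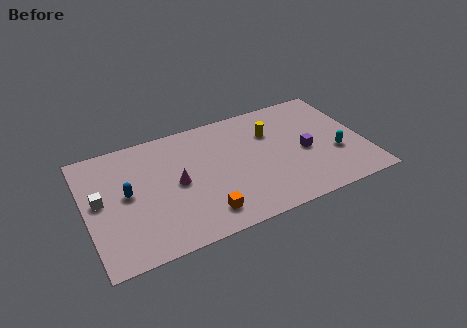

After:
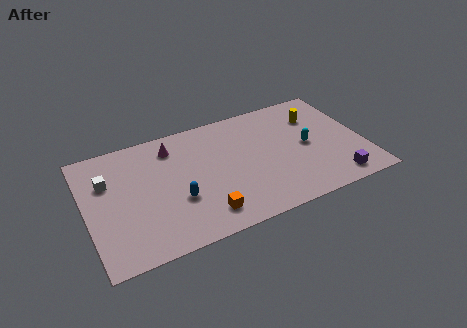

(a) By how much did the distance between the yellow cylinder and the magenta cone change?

+2.4

They were about 5.9 units apart before and 8.3 after — 2.4 units further apart.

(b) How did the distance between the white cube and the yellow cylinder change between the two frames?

+2.1

The distance was about 10.0 in the first image and 12.1 in the second, so they moved 2.1 units further apart.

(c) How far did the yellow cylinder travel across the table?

2.7

The yellow cylinder was near (10.7, 6.2) before and (13.4, 6.5) after, so it travelled √(2.7² + 0.3²) ≈ 2.7 units.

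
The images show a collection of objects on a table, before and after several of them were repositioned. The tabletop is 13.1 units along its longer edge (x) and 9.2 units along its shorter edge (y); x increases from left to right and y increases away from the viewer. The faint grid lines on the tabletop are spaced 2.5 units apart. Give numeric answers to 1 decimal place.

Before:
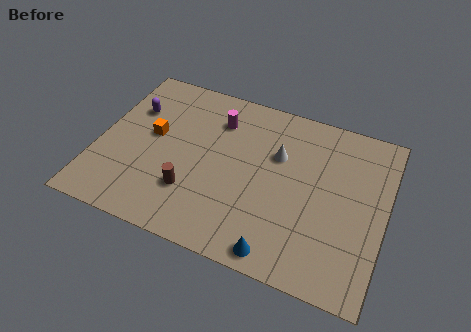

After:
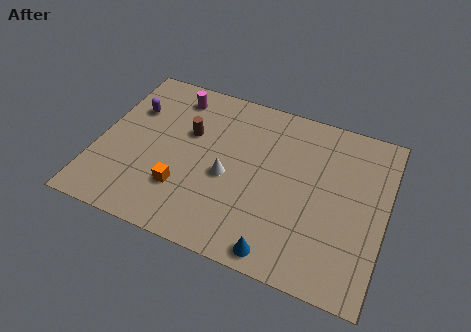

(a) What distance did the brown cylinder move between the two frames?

3.2

The brown cylinder moved from about (4.5, 2.6) to (4.0, 5.8), a distance of √(0.5² + 3.2²) ≈ 3.2.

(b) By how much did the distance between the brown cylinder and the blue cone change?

+2.3

Before: roughly 4.5 units apart; after: 6.8. That's 2.3 units further apart.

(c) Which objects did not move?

the blue cone and the purple capsule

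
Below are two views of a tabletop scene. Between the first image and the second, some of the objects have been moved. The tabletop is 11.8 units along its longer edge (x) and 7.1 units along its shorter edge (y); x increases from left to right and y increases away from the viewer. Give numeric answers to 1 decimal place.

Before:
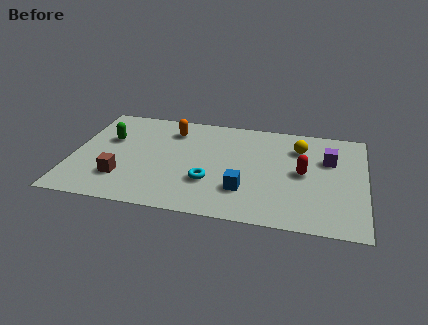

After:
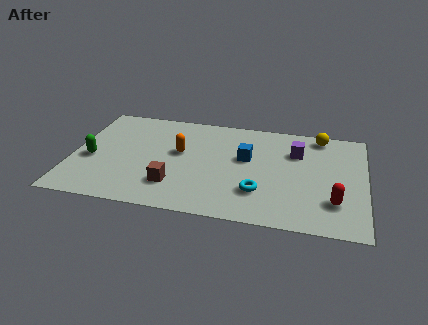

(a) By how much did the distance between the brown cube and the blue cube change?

-1.2

The distance was about 4.9 in the first image and 3.7 in the second, so they moved 1.2 units closer together.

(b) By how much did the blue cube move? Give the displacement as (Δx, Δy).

(0.0, 2.2)

The blue cube started near (7.0, 2.0) and ended near (7.0, 4.2).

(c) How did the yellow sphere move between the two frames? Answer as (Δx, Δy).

(0.8, 1.0)

The yellow sphere was at about (9.1, 5.3) and moved to about (9.9, 6.3).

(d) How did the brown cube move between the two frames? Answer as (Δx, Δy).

(2.1, -0.1)

From the two frames, the brown cube sits at roughly (2.1, 1.9) before and (4.2, 1.8) after.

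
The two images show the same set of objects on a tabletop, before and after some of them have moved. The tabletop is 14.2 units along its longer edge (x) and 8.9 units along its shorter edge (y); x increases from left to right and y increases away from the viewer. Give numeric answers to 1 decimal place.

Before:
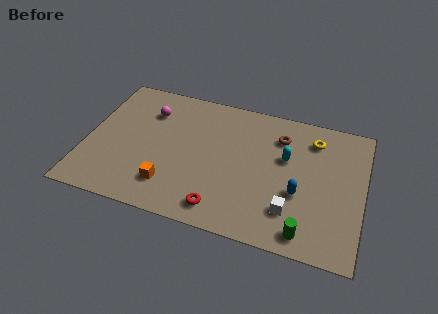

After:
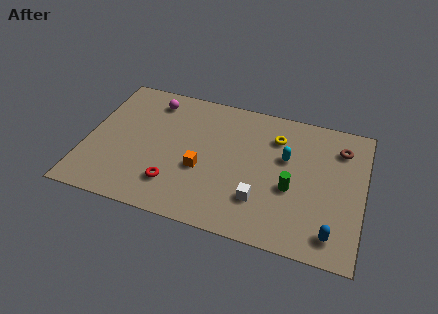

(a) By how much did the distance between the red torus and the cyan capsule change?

+1.3

The distance was about 5.2 in the first image and 6.5 in the second, so they moved 1.3 units further apart.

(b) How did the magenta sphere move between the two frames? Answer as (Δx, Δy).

(0.1, 0.8)

From the two frames, the magenta sphere sits at roughly (3.0, 6.6) before and (3.1, 7.4) after.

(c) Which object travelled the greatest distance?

the brown torus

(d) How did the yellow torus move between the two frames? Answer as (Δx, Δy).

(-1.9, -0.4)

The yellow torus was at about (11.5, 7.1) and moved to about (9.6, 6.7).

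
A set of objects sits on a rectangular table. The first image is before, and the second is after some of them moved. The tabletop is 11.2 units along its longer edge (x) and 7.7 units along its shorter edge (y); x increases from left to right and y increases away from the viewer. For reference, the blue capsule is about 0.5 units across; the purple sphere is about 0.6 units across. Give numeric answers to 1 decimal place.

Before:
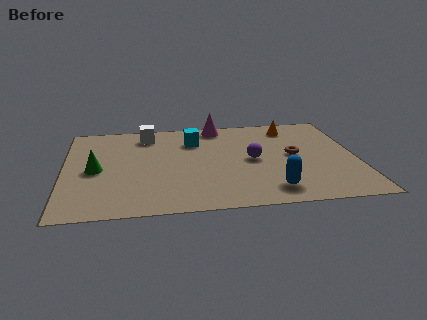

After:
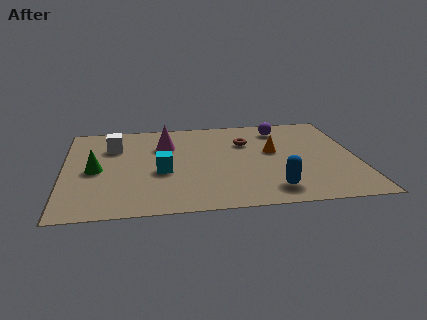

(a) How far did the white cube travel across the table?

1.6

The white cube was near (3.2, 6.4) before and (1.9, 5.5) after, so it travelled √(1.3² + 0.9²) ≈ 1.6 units.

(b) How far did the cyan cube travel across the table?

2.8

From (5.0, 5.7) to (3.7, 3.2), the cyan cube covered √(1.3² + 2.5²) ≈ 2.8 units.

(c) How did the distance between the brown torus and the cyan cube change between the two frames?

-0.3

They were about 4.2 units apart before and 3.9 after — 0.3 units closer together.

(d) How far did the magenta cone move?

2.6

The magenta cone was near (6.0, 6.9) before and (3.9, 5.4) after, so it travelled √(2.1² + 1.5²) ≈ 2.6 units.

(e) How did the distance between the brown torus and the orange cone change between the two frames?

-1.1

They were about 2.4 units apart before and 1.3 after — 1.1 units closer together.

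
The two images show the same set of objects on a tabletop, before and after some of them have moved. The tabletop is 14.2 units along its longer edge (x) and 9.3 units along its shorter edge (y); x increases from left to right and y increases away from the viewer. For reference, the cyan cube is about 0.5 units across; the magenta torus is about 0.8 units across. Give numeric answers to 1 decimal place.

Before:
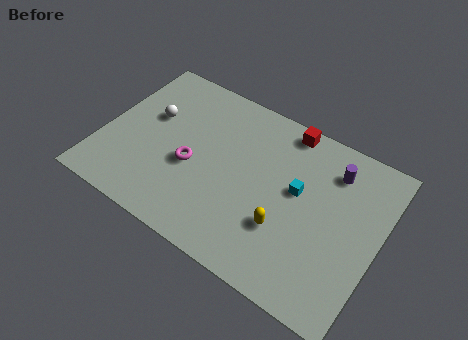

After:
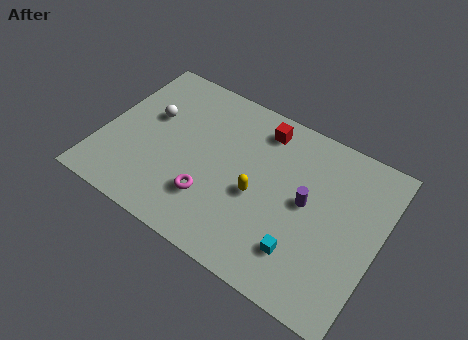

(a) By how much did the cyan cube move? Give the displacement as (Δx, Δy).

(0.7, -3.1)

From the two frames, the cyan cube sits at roughly (10.0, 5.3) before and (10.7, 2.2) after.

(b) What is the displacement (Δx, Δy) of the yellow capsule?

(-1.6, 1.0)

The yellow capsule was at about (9.7, 3.0) and moved to about (8.1, 4.0).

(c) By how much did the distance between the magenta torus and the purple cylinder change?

-2.5

Before: roughly 7.6 units apart; after: 5.1. That's 2.5 units closer together.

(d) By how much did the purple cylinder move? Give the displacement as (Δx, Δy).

(-1.0, -2.4)

From the two frames, the purple cylinder sits at roughly (11.5, 7.3) before and (10.5, 4.9) after.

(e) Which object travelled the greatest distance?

the cyan cube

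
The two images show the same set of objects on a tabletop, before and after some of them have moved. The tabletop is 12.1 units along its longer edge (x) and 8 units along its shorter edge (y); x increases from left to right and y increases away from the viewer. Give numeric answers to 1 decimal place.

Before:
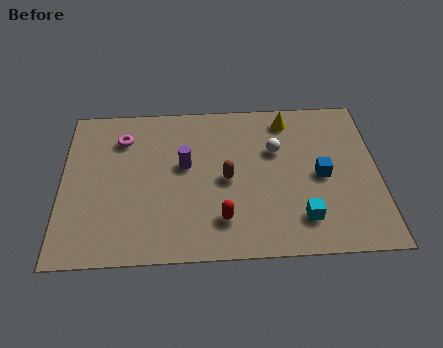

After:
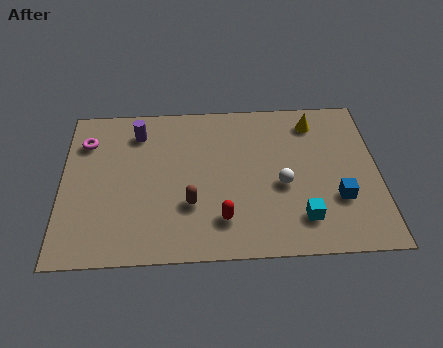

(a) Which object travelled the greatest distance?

the purple cylinder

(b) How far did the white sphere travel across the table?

1.8

The white sphere moved from about (8.2, 5.2) to (8.4, 3.4), a distance of √(0.2² + 1.8²) ≈ 1.8.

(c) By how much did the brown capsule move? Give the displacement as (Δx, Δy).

(-1.4, -1.2)

From the two frames, the brown capsule sits at roughly (6.3, 3.8) before and (4.9, 2.6) after.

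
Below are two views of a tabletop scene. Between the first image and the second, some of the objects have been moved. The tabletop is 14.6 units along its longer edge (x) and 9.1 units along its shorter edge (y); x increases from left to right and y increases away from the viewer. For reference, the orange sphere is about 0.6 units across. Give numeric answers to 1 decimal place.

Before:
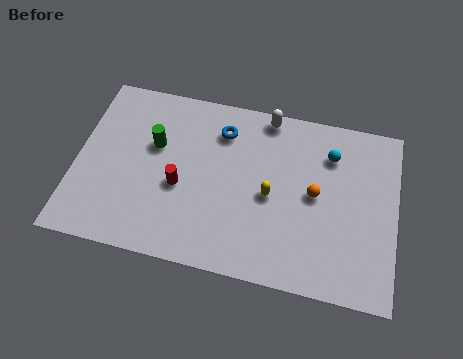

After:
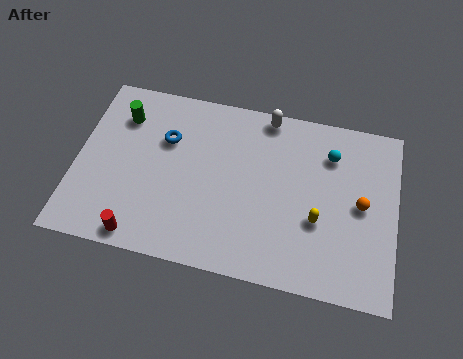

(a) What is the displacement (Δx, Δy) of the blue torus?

(-2.5, -1.0)

The blue torus started near (6.5, 7.1) and ended near (4.0, 6.1).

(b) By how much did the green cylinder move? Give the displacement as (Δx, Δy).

(-1.6, 1.2)

The green cylinder started near (3.5, 5.7) and ended near (1.9, 6.9).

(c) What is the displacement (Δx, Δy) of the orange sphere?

(2.1, -0.1)

The orange sphere started near (10.9, 4.7) and ended near (13.0, 4.6).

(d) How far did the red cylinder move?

3.3

From (4.8, 3.8) to (3.2, 0.9), the red cylinder covered √(1.6² + 2.9²) ≈ 3.3 units.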